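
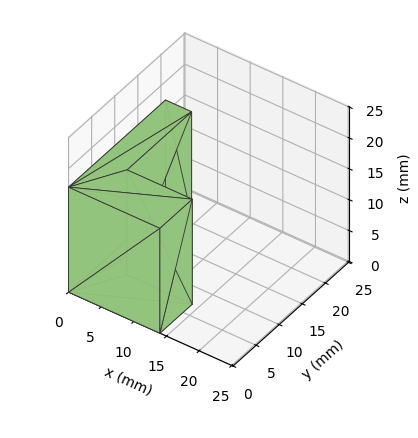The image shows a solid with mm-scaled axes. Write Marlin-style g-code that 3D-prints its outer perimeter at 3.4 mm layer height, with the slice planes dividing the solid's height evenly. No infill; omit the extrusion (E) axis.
Reading the render: the shape is an L-shaped prism: outer 14 × 21 mm, arm thicknesses ≈ 7 mm (horizontal) and 4 mm (vertical), extruded 17 mm in z (dimensions read to the nearest mm from the axis ticks). For the g-code, the solid's height is divided into equal slices at the stated Δz and each level perimeter traced with G1 moves after a G0 lift.

; perimeter-only toolpath
G21 ; units = mm
G90 ; absolute positioning
G28 ; home
; layer 1
G0 Z3.4
G0 X0.0 Y0.0
G1 X14.0 Y0.0
G1 X14.0 Y7.0
G1 X4.0 Y7.0
G1 X4.0 Y21.0
G1 X0.0 Y21.0
G1 X0.0 Y0.0
; layer 2
G0 Z6.8
G0 X0.0 Y0.0
G1 X14.0 Y0.0
G1 X14.0 Y7.0
G1 X4.0 Y7.0
G1 X4.0 Y21.0
G1 X0.0 Y21.0
G1 X0.0 Y0.0
; layer 3
G0 Z10.2
G0 X0.0 Y0.0
G1 X14.0 Y0.0
G1 X14.0 Y7.0
G1 X4.0 Y7.0
G1 X4.0 Y21.0
G1 X0.0 Y21.0
G1 X0.0 Y0.0
; layer 4
G0 Z13.6
G0 X0.0 Y0.0
G1 X14.0 Y0.0
G1 X14.0 Y7.0
G1 X4.0 Y7.0
G1 X4.0 Y21.0
G1 X0.0 Y21.0
G1 X0.0 Y0.0
; layer 5
G0 Z17.0
G0 X0.0 Y0.0
G1 X14.0 Y0.0
G1 X14.0 Y7.0
G1 X4.0 Y7.0
G1 X4.0 Y21.0
G1 X0.0 Y21.0
G1 X0.0 Y0.0
M2 ; end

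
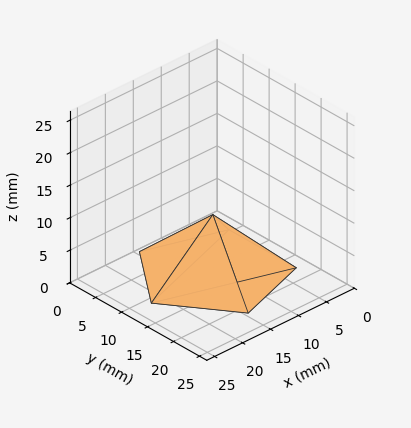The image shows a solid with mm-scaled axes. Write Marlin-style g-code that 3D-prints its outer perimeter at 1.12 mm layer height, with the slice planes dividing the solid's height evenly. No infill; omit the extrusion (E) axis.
Reading the render: the shape is a regular 5-sided pyramid, base circumscribed radius ≈ 11 mm, apex at z ≈ 9 mm (dimensions read to the nearest mm from the axis ticks). For the g-code, the solid's height is divided into equal slices at the stated Δz and each level perimeter traced with G1 moves after a G0 lift.

; perimeter-only toolpath
G21 ; units = mm
G90 ; absolute positioning
G28 ; home
; layer 1
G0 Z1.12
G0 X20.62 Y11.00
G1 X13.97 Y20.15
G1 X3.21 Y16.66
G1 X3.21 Y5.34
G1 X13.97 Y1.85
G1 X20.62 Y11.00
; layer 2
G0 Z2.25
G0 X19.25 Y11.00
G1 X13.55 Y18.84
G1 X4.33 Y15.85
G1 X4.33 Y6.15
G1 X13.55 Y3.16
G1 X19.25 Y11.00
; layer 3
G0 Z3.38
G0 X17.88 Y11.00
G1 X13.12 Y17.54
G1 X5.44 Y15.04
G1 X5.44 Y6.96
G1 X13.12 Y4.46
G1 X17.88 Y11.00
; layer 4
G0 Z4.50
G0 X16.50 Y11.00
G1 X12.70 Y16.23
G1 X6.55 Y14.23
G1 X6.55 Y7.77
G1 X12.70 Y5.77
G1 X16.50 Y11.00
; layer 5
G0 Z5.62
G0 X15.12 Y11.00
G1 X12.28 Y14.92
G1 X7.66 Y13.43
G1 X7.66 Y8.57
G1 X12.28 Y7.08
G1 X15.12 Y11.00
; layer 6
G0 Z6.75
G0 X13.75 Y11.00
G1 X11.85 Y13.62
G1 X8.78 Y12.62
G1 X8.78 Y9.38
G1 X11.85 Y8.38
G1 X13.75 Y11.00
; layer 7
G0 Z7.88
G0 X12.38 Y11.00
G1 X11.43 Y12.31
G1 X9.89 Y11.81
G1 X9.89 Y10.19
G1 X11.43 Y9.69
G1 X12.38 Y11.00
M2 ; end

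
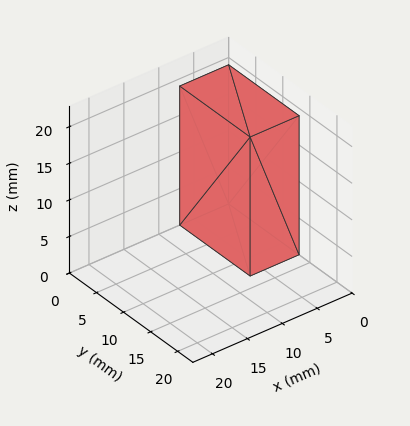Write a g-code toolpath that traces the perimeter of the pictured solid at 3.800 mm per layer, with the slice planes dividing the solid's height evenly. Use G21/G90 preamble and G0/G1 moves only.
Reading the render: the shape is a rectangular box, roughly 7 × 13 mm footprint and 19 mm tall (dimensions read to the nearest mm from the axis ticks). For the g-code, the solid's height is divided into equal slices at the stated Δz and each level perimeter traced with G1 moves after a G0 lift.

; perimeter-only toolpath
G21 ; units = mm
G90 ; absolute positioning
G28 ; home
; layer 1
G0 Z3.800
G0 X0.000 Y0.000
G1 X7.000 Y0.000
G1 X7.000 Y13.000
G1 X0.000 Y13.000
G1 X0.000 Y0.000
; layer 2
G0 Z7.600
G0 X0.000 Y0.000
G1 X7.000 Y0.000
G1 X7.000 Y13.000
G1 X0.000 Y13.000
G1 X0.000 Y0.000
; layer 3
G0 Z11.400
G0 X0.000 Y0.000
G1 X7.000 Y0.000
G1 X7.000 Y13.000
G1 X0.000 Y13.000
G1 X0.000 Y0.000
; layer 4
G0 Z15.200
G0 X0.000 Y0.000
G1 X7.000 Y0.000
G1 X7.000 Y13.000
G1 X0.000 Y13.000
G1 X0.000 Y0.000
; layer 5
G0 Z19.000
G0 X0.000 Y0.000
G1 X7.000 Y0.000
G1 X7.000 Y13.000
G1 X0.000 Y13.000
G1 X0.000 Y0.000
M2 ; end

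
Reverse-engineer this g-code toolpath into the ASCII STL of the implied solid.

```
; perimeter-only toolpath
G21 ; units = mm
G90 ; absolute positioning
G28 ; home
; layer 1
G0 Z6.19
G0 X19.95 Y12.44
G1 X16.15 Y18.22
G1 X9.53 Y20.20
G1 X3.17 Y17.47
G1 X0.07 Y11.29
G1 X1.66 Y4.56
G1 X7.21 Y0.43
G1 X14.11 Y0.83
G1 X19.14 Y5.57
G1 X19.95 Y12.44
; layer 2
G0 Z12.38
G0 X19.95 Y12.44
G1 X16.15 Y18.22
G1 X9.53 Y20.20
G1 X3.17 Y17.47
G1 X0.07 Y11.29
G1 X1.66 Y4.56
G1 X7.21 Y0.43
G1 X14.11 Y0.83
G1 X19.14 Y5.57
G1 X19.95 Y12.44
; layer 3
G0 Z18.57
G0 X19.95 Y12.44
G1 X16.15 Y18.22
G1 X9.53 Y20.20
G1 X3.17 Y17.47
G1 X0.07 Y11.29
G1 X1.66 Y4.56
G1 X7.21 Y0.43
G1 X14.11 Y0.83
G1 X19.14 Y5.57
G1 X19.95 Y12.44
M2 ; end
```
solid part
  facet normal 0.0000 0.0000 -1.0000
    outer loop
      vertex 9.53 20.20 0.00
      vertex 16.15 18.22 0.00
      vertex 19.95 12.44 0.00
    endloop
  endfacet
  facet normal 0.0000 0.0000 -1.0000
    outer loop
      vertex 3.17 17.47 0.00
      vertex 9.53 20.20 0.00
      vertex 19.95 12.44 0.00
    endloop
  endfacet
  facet normal 0.0000 0.0000 -1.0000
    outer loop
      vertex 0.07 11.29 0.00
      vertex 3.17 17.47 0.00
      vertex 19.95 12.44 0.00
    endloop
  endfacet
  facet normal 0.0000 0.0000 -1.0000
    outer loop
      vertex 1.66 4.56 0.00
      vertex 0.07 11.29 0.00
      vertex 19.95 12.44 0.00
    endloop
  endfacet
  facet normal 0.0000 0.0000 -1.0000
    outer loop
      vertex 7.21 0.43 0.00
      vertex 1.66 4.56 0.00
      vertex 19.95 12.44 0.00
    endloop
  endfacet
  facet normal 0.0000 0.0000 -1.0000
    outer loop
      vertex 14.11 0.83 0.00
      vertex 7.21 0.43 0.00
      vertex 19.95 12.44 0.00
    endloop
  endfacet
  facet normal 0.0000 0.0000 -1.0000
    outer loop
      vertex 19.14 5.57 0.00
      vertex 14.11 0.83 0.00
      vertex 19.95 12.44 0.00
    endloop
  endfacet
  facet normal 0.0000 0.0000 1.0000
    outer loop
      vertex 19.95 12.44 18.57
      vertex 16.15 18.22 18.57
      vertex 9.53 20.20 18.57
    endloop
  endfacet
  facet normal 0.0000 0.0000 1.0000
    outer loop
      vertex 19.95 12.44 18.57
      vertex 9.53 20.20 18.57
      vertex 3.17 17.47 18.57
    endloop
  endfacet
  facet normal 0.0000 0.0000 1.0000
    outer loop
      vertex 19.95 12.44 18.57
      vertex 3.17 17.47 18.57
      vertex 0.07 11.29 18.57
    endloop
  endfacet
  facet normal 0.0000 0.0000 1.0000
    outer loop
      vertex 19.95 12.44 18.57
      vertex 0.07 11.29 18.57
      vertex 1.66 4.56 18.57
    endloop
  endfacet
  facet normal 0.0000 0.0000 1.0000
    outer loop
      vertex 19.95 12.44 18.57
      vertex 1.66 4.56 18.57
      vertex 7.21 0.43 18.57
    endloop
  endfacet
  facet normal 0.0000 0.0000 1.0000
    outer loop
      vertex 19.95 12.44 18.57
      vertex 7.21 0.43 18.57
      vertex 14.11 0.83 18.57
    endloop
  endfacet
  facet normal 0.0000 0.0000 1.0000
    outer loop
      vertex 19.95 12.44 18.57
      vertex 14.11 0.83 18.57
      vertex 19.14 5.57 18.57
    endloop
  endfacet
  facet normal 0.8356 0.5494 0.0000
    outer loop
      vertex 19.95 12.44 0.00
      vertex 16.15 18.22 0.00
      vertex 16.15 18.22 18.57
    endloop
  endfacet
  facet normal 0.8356 0.5494 0.0000
    outer loop
      vertex 19.95 12.44 0.00
      vertex 16.15 18.22 18.57
      vertex 19.95 12.44 18.57
    endloop
  endfacet
  facet normal 0.2866 0.9581 0.0000
    outer loop
      vertex 16.15 18.22 0.00
      vertex 9.53 20.20 0.00
      vertex 9.53 20.20 18.57
    endloop
  endfacet
  facet normal 0.2866 0.9581 0.0000
    outer loop
      vertex 16.15 18.22 0.00
      vertex 9.53 20.20 18.57
      vertex 16.15 18.22 18.57
    endloop
  endfacet
  facet normal -0.3944 0.9189 0.0000
    outer loop
      vertex 9.53 20.20 0.00
      vertex 3.17 17.47 0.00
      vertex 3.17 17.47 18.57
    endloop
  endfacet
  facet normal -0.3944 0.9189 0.0000
    outer loop
      vertex 9.53 20.20 0.00
      vertex 3.17 17.47 18.57
      vertex 9.53 20.20 18.57
    endloop
  endfacet
  facet normal -0.8938 0.4484 0.0000
    outer loop
      vertex 3.17 17.47 0.00
      vertex 0.07 11.29 0.00
      vertex 0.07 11.29 18.57
    endloop
  endfacet
  facet normal -0.8938 0.4484 0.0000
    outer loop
      vertex 3.17 17.47 0.00
      vertex 0.07 11.29 18.57
      vertex 3.17 17.47 18.57
    endloop
  endfacet
  facet normal -0.9732 -0.2299 0.0000
    outer loop
      vertex 0.07 11.29 0.00
      vertex 1.66 4.56 0.00
      vertex 1.66 4.56 18.57
    endloop
  endfacet
  facet normal -0.9732 -0.2299 0.0000
    outer loop
      vertex 0.07 11.29 0.00
      vertex 1.66 4.56 18.57
      vertex 0.07 11.29 18.57
    endloop
  endfacet
  facet normal -0.5970 -0.8022 0.0000
    outer loop
      vertex 1.66 4.56 0.00
      vertex 7.21 0.43 0.00
      vertex 7.21 0.43 18.57
    endloop
  endfacet
  facet normal -0.5970 -0.8022 0.0000
    outer loop
      vertex 1.66 4.56 0.00
      vertex 7.21 0.43 18.57
      vertex 1.66 4.56 18.57
    endloop
  endfacet
  facet normal 0.0579 -0.9983 0.0000
    outer loop
      vertex 7.21 0.43 0.00
      vertex 14.11 0.83 0.00
      vertex 14.11 0.83 18.57
    endloop
  endfacet
  facet normal 0.0579 -0.9983 0.0000
    outer loop
      vertex 7.21 0.43 0.00
      vertex 14.11 0.83 18.57
      vertex 7.21 0.43 18.57
    endloop
  endfacet
  facet normal 0.6858 -0.7278 0.0000
    outer loop
      vertex 14.11 0.83 0.00
      vertex 19.14 5.57 0.00
      vertex 19.14 5.57 18.57
    endloop
  endfacet
  facet normal 0.6858 -0.7278 0.0000
    outer loop
      vertex 14.11 0.83 0.00
      vertex 19.14 5.57 18.57
      vertex 14.11 0.83 18.57
    endloop
  endfacet
  facet normal 0.9931 -0.1171 0.0000
    outer loop
      vertex 19.14 5.57 0.00
      vertex 19.95 12.44 0.00
      vertex 19.95 12.44 18.57
    endloop
  endfacet
  facet normal 0.9931 -0.1171 0.0000
    outer loop
      vertex 19.14 5.57 0.00
      vertex 19.95 12.44 18.57
      vertex 19.14 5.57 18.57
    endloop
  endfacet
endsolid part

The G0 Z moves step by Δz≈6.19 mm. Every layer's G1 loop is the same polygon, so the solid is a straight extrusion of it from z=0 to z≈18.6. Closing with flat bottom and top caps and triangulating gives 32 facets — a regular 9-sided prism (a cylinder approximated with 9 flat sides), circumscribed radius ≈ 10.1 mm, height ≈ 18.6 mm.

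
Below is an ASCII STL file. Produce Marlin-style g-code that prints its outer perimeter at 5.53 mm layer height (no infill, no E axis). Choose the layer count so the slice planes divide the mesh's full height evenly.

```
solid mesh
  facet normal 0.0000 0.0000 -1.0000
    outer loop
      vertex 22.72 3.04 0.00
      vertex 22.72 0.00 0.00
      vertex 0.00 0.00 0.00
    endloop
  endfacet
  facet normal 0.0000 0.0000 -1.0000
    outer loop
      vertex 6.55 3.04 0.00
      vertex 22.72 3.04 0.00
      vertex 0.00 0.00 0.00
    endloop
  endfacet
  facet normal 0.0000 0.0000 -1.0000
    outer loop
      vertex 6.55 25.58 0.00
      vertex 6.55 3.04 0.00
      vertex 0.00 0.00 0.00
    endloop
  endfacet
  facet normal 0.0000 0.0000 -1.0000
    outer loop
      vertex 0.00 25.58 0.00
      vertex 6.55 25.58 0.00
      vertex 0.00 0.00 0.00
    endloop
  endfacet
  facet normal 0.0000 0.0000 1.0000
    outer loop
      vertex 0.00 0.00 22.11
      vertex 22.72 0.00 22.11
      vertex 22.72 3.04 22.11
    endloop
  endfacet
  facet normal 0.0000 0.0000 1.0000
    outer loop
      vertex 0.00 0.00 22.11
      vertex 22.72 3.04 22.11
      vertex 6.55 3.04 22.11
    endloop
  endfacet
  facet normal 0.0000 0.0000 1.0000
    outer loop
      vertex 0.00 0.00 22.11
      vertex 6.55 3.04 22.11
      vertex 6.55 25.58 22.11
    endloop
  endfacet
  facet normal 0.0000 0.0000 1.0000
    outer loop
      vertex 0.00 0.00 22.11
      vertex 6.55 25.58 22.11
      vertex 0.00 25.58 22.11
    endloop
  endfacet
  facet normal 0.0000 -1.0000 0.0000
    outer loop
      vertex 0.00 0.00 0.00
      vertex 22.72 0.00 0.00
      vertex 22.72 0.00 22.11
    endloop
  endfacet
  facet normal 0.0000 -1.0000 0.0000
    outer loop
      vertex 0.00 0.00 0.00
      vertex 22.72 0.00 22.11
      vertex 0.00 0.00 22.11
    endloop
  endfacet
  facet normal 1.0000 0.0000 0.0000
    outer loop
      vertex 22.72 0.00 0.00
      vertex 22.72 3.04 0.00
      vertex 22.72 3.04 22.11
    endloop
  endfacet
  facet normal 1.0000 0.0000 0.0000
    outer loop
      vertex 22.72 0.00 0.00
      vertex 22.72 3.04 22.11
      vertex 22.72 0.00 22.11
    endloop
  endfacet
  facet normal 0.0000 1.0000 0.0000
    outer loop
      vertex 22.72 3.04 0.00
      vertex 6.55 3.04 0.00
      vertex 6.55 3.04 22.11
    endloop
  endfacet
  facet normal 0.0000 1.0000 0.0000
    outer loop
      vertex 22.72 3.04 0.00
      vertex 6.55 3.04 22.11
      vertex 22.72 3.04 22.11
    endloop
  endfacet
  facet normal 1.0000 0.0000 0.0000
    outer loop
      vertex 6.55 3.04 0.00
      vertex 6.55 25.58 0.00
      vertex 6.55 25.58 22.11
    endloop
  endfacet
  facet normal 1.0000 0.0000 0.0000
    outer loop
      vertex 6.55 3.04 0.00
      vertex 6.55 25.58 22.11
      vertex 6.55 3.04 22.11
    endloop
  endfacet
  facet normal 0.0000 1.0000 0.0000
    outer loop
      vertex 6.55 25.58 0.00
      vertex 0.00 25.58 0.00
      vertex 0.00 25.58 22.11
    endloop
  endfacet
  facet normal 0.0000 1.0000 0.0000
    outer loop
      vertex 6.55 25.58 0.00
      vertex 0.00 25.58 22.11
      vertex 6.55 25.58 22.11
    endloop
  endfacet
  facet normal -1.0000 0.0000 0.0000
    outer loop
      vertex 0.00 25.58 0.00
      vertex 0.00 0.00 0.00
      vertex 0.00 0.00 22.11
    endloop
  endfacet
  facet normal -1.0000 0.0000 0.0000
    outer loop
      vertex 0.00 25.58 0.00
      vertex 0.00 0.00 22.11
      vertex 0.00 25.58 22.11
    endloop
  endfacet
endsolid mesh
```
; perimeter-only toolpath
G21 ; units = mm
G90 ; absolute positioning
G28 ; home
; layer 1
G0 Z5.53
G0 X0.00 Y0.00
G1 X22.72 Y0.00
G1 X22.72 Y3.04
G1 X6.55 Y3.04
G1 X6.55 Y25.58
G1 X0.00 Y25.58
G1 X0.00 Y0.00
; layer 2
G0 Z11.05
G0 X0.00 Y0.00
G1 X22.72 Y0.00
G1 X22.72 Y3.04
G1 X6.55 Y3.04
G1 X6.55 Y25.58
G1 X0.00 Y25.58
G1 X0.00 Y0.00
; layer 3
G0 Z16.58
G0 X0.00 Y0.00
G1 X22.72 Y0.00
G1 X22.72 Y3.04
G1 X6.55 Y3.04
G1 X6.55 Y25.58
G1 X0.00 Y25.58
G1 X0.00 Y0.00
; layer 4
G0 Z22.11
G0 X0.00 Y0.00
G1 X22.72 Y0.00
G1 X22.72 Y3.04
G1 X6.55 Y3.04
G1 X6.55 Y25.58
G1 X0.00 Y25.58
G1 X0.00 Y0.00
M2 ; end

The solid is an L-shaped prism: outer 22.7 × 25.6 mm, arm thicknesses ≈ 3.04 mm (horizontal) and 6.55 mm (vertical), extruded 22.1 mm in z. Slicing at Δz = 5.53 mm — 4 equal slices spanning the solid's height, so layer i sits at z = i·h/4 — gives 4 non-empty perimeters. Each is a 6-segment closed polygon; G0 lifts to the layer z and rapids to the start vertex, then G1 traces the edges.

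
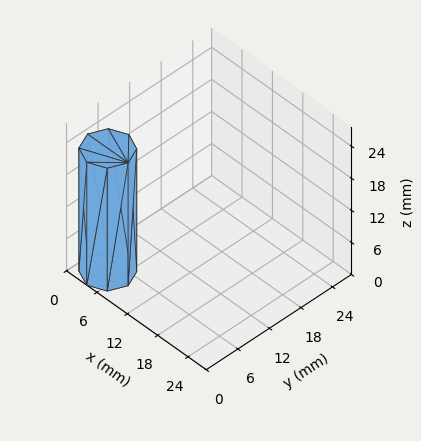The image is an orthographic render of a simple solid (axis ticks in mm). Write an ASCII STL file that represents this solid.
Reading the render: the shape is a regular 8-sided prism (a cylinder approximated with 8 flat sides), circumscribed radius ≈ 4 mm, height ≈ 23 mm (dimensions read to the nearest mm from the axis ticks). For the STL, each face is triangulated and given an outward normal.

solid part
  facet normal 0.0000 0.0000 -1.0000
    outer loop
      vertex 4.0 8.0 0.0
      vertex 6.8 6.8 0.0
      vertex 8.0 4.0 0.0
    endloop
  endfacet
  facet normal 0.0000 0.0000 -1.0000
    outer loop
      vertex 1.2 6.8 0.0
      vertex 4.0 8.0 0.0
      vertex 8.0 4.0 0.0
    endloop
  endfacet
  facet normal 0.0000 0.0000 -1.0000
    outer loop
      vertex 0.0 4.0 0.0
      vertex 1.2 6.8 0.0
      vertex 8.0 4.0 0.0
    endloop
  endfacet
  facet normal 0.0000 0.0000 -1.0000
    outer loop
      vertex 1.2 1.2 0.0
      vertex 0.0 4.0 0.0
      vertex 8.0 4.0 0.0
    endloop
  endfacet
  facet normal 0.0000 0.0000 -1.0000
    outer loop
      vertex 4.0 0.0 0.0
      vertex 1.2 1.2 0.0
      vertex 8.0 4.0 0.0
    endloop
  endfacet
  facet normal 0.0000 0.0000 -1.0000
    outer loop
      vertex 6.8 1.2 0.0
      vertex 4.0 0.0 0.0
      vertex 8.0 4.0 0.0
    endloop
  endfacet
  facet normal 0.0000 0.0000 1.0000
    outer loop
      vertex 8.0 4.0 23.0
      vertex 6.8 6.8 23.0
      vertex 4.0 8.0 23.0
    endloop
  endfacet
  facet normal 0.0000 0.0000 1.0000
    outer loop
      vertex 8.0 4.0 23.0
      vertex 4.0 8.0 23.0
      vertex 1.2 6.8 23.0
    endloop
  endfacet
  facet normal 0.0000 0.0000 1.0000
    outer loop
      vertex 8.0 4.0 23.0
      vertex 1.2 6.8 23.0
      vertex 0.0 4.0 23.0
    endloop
  endfacet
  facet normal 0.0000 0.0000 1.0000
    outer loop
      vertex 8.0 4.0 23.0
      vertex 0.0 4.0 23.0
      vertex 1.2 1.2 23.0
    endloop
  endfacet
  facet normal 0.0000 0.0000 1.0000
    outer loop
      vertex 8.0 4.0 23.0
      vertex 1.2 1.2 23.0
      vertex 4.0 0.0 23.0
    endloop
  endfacet
  facet normal 0.0000 0.0000 1.0000
    outer loop
      vertex 8.0 4.0 23.0
      vertex 4.0 0.0 23.0
      vertex 6.8 1.2 23.0
    endloop
  endfacet
  facet normal 0.9191 0.3939 0.0000
    outer loop
      vertex 8.0 4.0 0.0
      vertex 6.8 6.8 0.0
      vertex 6.8 6.8 23.0
    endloop
  endfacet
  facet normal 0.9191 0.3939 0.0000
    outer loop
      vertex 8.0 4.0 0.0
      vertex 6.8 6.8 23.0
      vertex 8.0 4.0 23.0
    endloop
  endfacet
  facet normal 0.3939 0.9191 0.0000
    outer loop
      vertex 6.8 6.8 0.0
      vertex 4.0 8.0 0.0
      vertex 4.0 8.0 23.0
    endloop
  endfacet
  facet normal 0.3939 0.9191 0.0000
    outer loop
      vertex 6.8 6.8 0.0
      vertex 4.0 8.0 23.0
      vertex 6.8 6.8 23.0
    endloop
  endfacet
  facet normal -0.3939 0.9191 0.0000
    outer loop
      vertex 4.0 8.0 0.0
      vertex 1.2 6.8 0.0
      vertex 1.2 6.8 23.0
    endloop
  endfacet
  facet normal -0.3939 0.9191 0.0000
    outer loop
      vertex 4.0 8.0 0.0
      vertex 1.2 6.8 23.0
      vertex 4.0 8.0 23.0
    endloop
  endfacet
  facet normal -0.9191 0.3939 0.0000
    outer loop
      vertex 1.2 6.8 0.0
      vertex 0.0 4.0 0.0
      vertex 0.0 4.0 23.0
    endloop
  endfacet
  facet normal -0.9191 0.3939 0.0000
    outer loop
      vertex 1.2 6.8 0.0
      vertex 0.0 4.0 23.0
      vertex 1.2 6.8 23.0
    endloop
  endfacet
  facet normal -0.9191 -0.3939 0.0000
    outer loop
      vertex 0.0 4.0 0.0
      vertex 1.2 1.2 0.0
      vertex 1.2 1.2 23.0
    endloop
  endfacet
  facet normal -0.9191 -0.3939 0.0000
    outer loop
      vertex 0.0 4.0 0.0
      vertex 1.2 1.2 23.0
      vertex 0.0 4.0 23.0
    endloop
  endfacet
  facet normal -0.3939 -0.9191 0.0000
    outer loop
      vertex 1.2 1.2 0.0
      vertex 4.0 0.0 0.0
      vertex 4.0 0.0 23.0
    endloop
  endfacet
  facet normal -0.3939 -0.9191 0.0000
    outer loop
      vertex 1.2 1.2 0.0
      vertex 4.0 0.0 23.0
      vertex 1.2 1.2 23.0
    endloop
  endfacet
  facet normal 0.3939 -0.9191 0.0000
    outer loop
      vertex 4.0 0.0 0.0
      vertex 6.8 1.2 0.0
      vertex 6.8 1.2 23.0
    endloop
  endfacet
  facet normal 0.3939 -0.9191 0.0000
    outer loop
      vertex 4.0 0.0 0.0
      vertex 6.8 1.2 23.0
      vertex 4.0 0.0 23.0
    endloop
  endfacet
  facet normal 0.9191 -0.3939 0.0000
    outer loop
      vertex 6.8 1.2 0.0
      vertex 8.0 4.0 0.0
      vertex 8.0 4.0 23.0
    endloop
  endfacet
  facet normal 0.9191 -0.3939 0.0000
    outer loop
      vertex 6.8 1.2 0.0
      vertex 8.0 4.0 23.0
      vertex 6.8 1.2 23.0
    endloop
  endfacet
endsolid part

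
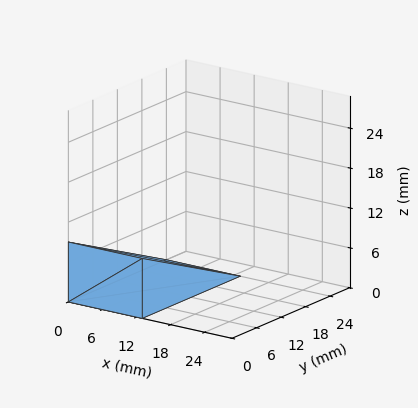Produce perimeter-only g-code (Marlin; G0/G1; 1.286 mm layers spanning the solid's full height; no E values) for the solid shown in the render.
Reading the render: the shape is a wedge (ramp): 13 × 24 mm base, rising to 9 mm along the y=0 edge and sloping linearly to z=0 at y=24 (dimensions read to the nearest mm from the axis ticks). For the g-code, the solid's height is divided into equal slices at the stated Δz and each level perimeter traced with G1 moves after a G0 lift.

; perimeter-only toolpath
G21 ; units = mm
G90 ; absolute positioning
G28 ; home
; layer 1
G0 Z1.286
G0 X0.000 Y0.000
G1 X13.000 Y0.000
G1 X13.000 Y20.571
G1 X0.000 Y20.571
G1 X0.000 Y0.000
; layer 2
G0 Z2.571
G0 X0.000 Y0.000
G1 X13.000 Y0.000
G1 X13.000 Y17.143
G1 X0.000 Y17.143
G1 X0.000 Y0.000
; layer 3
G0 Z3.857
G0 X0.000 Y0.000
G1 X13.000 Y0.000
G1 X13.000 Y13.714
G1 X0.000 Y13.714
G1 X0.000 Y0.000
; layer 4
G0 Z5.143
G0 X0.000 Y0.000
G1 X13.000 Y0.000
G1 X13.000 Y10.286
G1 X0.000 Y10.286
G1 X0.000 Y0.000
; layer 5
G0 Z6.429
G0 X0.000 Y0.000
G1 X13.000 Y0.000
G1 X13.000 Y6.857
G1 X0.000 Y6.857
G1 X0.000 Y0.000
; layer 6
G0 Z7.714
G0 X0.000 Y0.000
G1 X13.000 Y0.000
G1 X13.000 Y3.429
G1 X0.000 Y3.429
G1 X0.000 Y0.000
M2 ; end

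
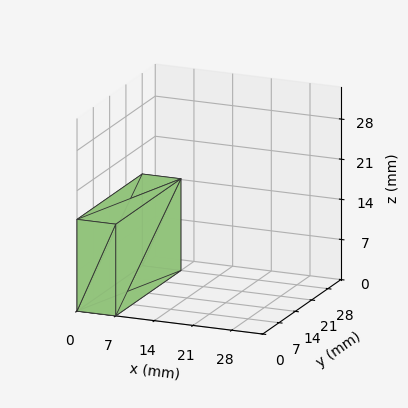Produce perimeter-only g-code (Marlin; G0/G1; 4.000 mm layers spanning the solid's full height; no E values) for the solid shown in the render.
Reading the render: the shape is a rectangular box, roughly 7 × 28 mm footprint and 16 mm tall (dimensions read to the nearest mm from the axis ticks). For the g-code, the solid's height is divided into equal slices at the stated Δz and each level perimeter traced with G1 moves after a G0 lift.

; perimeter-only toolpath
G21 ; units = mm
G90 ; absolute positioning
G28 ; home
; layer 1
G0 Z4.000
G0 X0.000 Y0.000
G1 X7.000 Y0.000
G1 X7.000 Y28.000
G1 X0.000 Y28.000
G1 X0.000 Y0.000
; layer 2
G0 Z8.000
G0 X0.000 Y0.000
G1 X7.000 Y0.000
G1 X7.000 Y28.000
G1 X0.000 Y28.000
G1 X0.000 Y0.000
; layer 3
G0 Z12.000
G0 X0.000 Y0.000
G1 X7.000 Y0.000
G1 X7.000 Y28.000
G1 X0.000 Y28.000
G1 X0.000 Y0.000
; layer 4
G0 Z16.000
G0 X0.000 Y0.000
G1 X7.000 Y0.000
G1 X7.000 Y28.000
G1 X0.000 Y28.000
G1 X0.000 Y0.000
M2 ; end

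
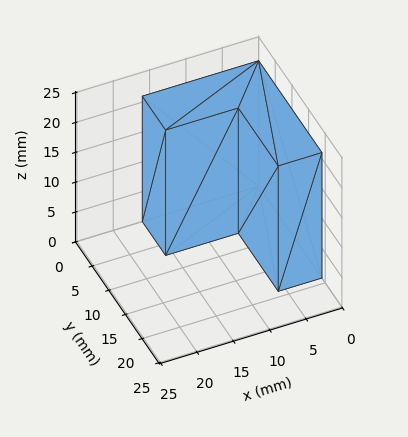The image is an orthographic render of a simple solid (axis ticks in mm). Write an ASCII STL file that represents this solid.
Reading the render: the shape is an L-shaped prism: outer 16 × 19 mm, arm thicknesses ≈ 7 mm (horizontal) and 6 mm (vertical), extruded 21 mm in z (dimensions read to the nearest mm from the axis ticks). For the STL, each face is triangulated and given an outward normal.

solid part
  facet normal 0.0000 0.0000 -1.0000
    outer loop
      vertex 16.0 7.0 0.0
      vertex 16.0 0.0 0.0
      vertex 0.0 0.0 0.0
    endloop
  endfacet
  facet normal 0.0000 0.0000 -1.0000
    outer loop
      vertex 6.0 7.0 0.0
      vertex 16.0 7.0 0.0
      vertex 0.0 0.0 0.0
    endloop
  endfacet
  facet normal 0.0000 0.0000 -1.0000
    outer loop
      vertex 6.0 19.0 0.0
      vertex 6.0 7.0 0.0
      vertex 0.0 0.0 0.0
    endloop
  endfacet
  facet normal 0.0000 0.0000 -1.0000
    outer loop
      vertex 0.0 19.0 0.0
      vertex 6.0 19.0 0.0
      vertex 0.0 0.0 0.0
    endloop
  endfacet
  facet normal 0.0000 0.0000 1.0000
    outer loop
      vertex 0.0 0.0 21.0
      vertex 16.0 0.0 21.0
      vertex 16.0 7.0 21.0
    endloop
  endfacet
  facet normal 0.0000 0.0000 1.0000
    outer loop
      vertex 0.0 0.0 21.0
      vertex 16.0 7.0 21.0
      vertex 6.0 7.0 21.0
    endloop
  endfacet
  facet normal 0.0000 0.0000 1.0000
    outer loop
      vertex 0.0 0.0 21.0
      vertex 6.0 7.0 21.0
      vertex 6.0 19.0 21.0
    endloop
  endfacet
  facet normal 0.0000 0.0000 1.0000
    outer loop
      vertex 0.0 0.0 21.0
      vertex 6.0 19.0 21.0
      vertex 0.0 19.0 21.0
    endloop
  endfacet
  facet normal 0.0000 -1.0000 0.0000
    outer loop
      vertex 0.0 0.0 0.0
      vertex 16.0 0.0 0.0
      vertex 16.0 0.0 21.0
    endloop
  endfacet
  facet normal 0.0000 -1.0000 0.0000
    outer loop
      vertex 0.0 0.0 0.0
      vertex 16.0 0.0 21.0
      vertex 0.0 0.0 21.0
    endloop
  endfacet
  facet normal 1.0000 0.0000 0.0000
    outer loop
      vertex 16.0 0.0 0.0
      vertex 16.0 7.0 0.0
      vertex 16.0 7.0 21.0
    endloop
  endfacet
  facet normal 1.0000 0.0000 0.0000
    outer loop
      vertex 16.0 0.0 0.0
      vertex 16.0 7.0 21.0
      vertex 16.0 0.0 21.0
    endloop
  endfacet
  facet normal 0.0000 1.0000 0.0000
    outer loop
      vertex 16.0 7.0 0.0
      vertex 6.0 7.0 0.0
      vertex 6.0 7.0 21.0
    endloop
  endfacet
  facet normal 0.0000 1.0000 0.0000
    outer loop
      vertex 16.0 7.0 0.0
      vertex 6.0 7.0 21.0
      vertex 16.0 7.0 21.0
    endloop
  endfacet
  facet normal 1.0000 0.0000 0.0000
    outer loop
      vertex 6.0 7.0 0.0
      vertex 6.0 19.0 0.0
      vertex 6.0 19.0 21.0
    endloop
  endfacet
  facet normal 1.0000 0.0000 0.0000
    outer loop
      vertex 6.0 7.0 0.0
      vertex 6.0 19.0 21.0
      vertex 6.0 7.0 21.0
    endloop
  endfacet
  facet normal 0.0000 1.0000 0.0000
    outer loop
      vertex 6.0 19.0 0.0
      vertex 0.0 19.0 0.0
      vertex 0.0 19.0 21.0
    endloop
  endfacet
  facet normal 0.0000 1.0000 0.0000
    outer loop
      vertex 6.0 19.0 0.0
      vertex 0.0 19.0 21.0
      vertex 6.0 19.0 21.0
    endloop
  endfacet
  facet normal -1.0000 0.0000 0.0000
    outer loop
      vertex 0.0 19.0 0.0
      vertex 0.0 0.0 0.0
      vertex 0.0 0.0 21.0
    endloop
  endfacet
  facet normal -1.0000 0.0000 0.0000
    outer loop
      vertex 0.0 19.0 0.0
      vertex 0.0 0.0 21.0
      vertex 0.0 19.0 21.0
    endloop
  endfacet
endsolid part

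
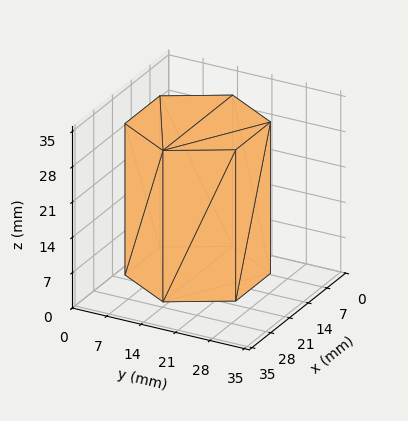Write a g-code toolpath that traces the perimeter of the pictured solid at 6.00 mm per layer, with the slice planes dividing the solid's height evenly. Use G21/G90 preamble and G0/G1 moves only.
Reading the render: the shape is a regular 6-sided prism (a cylinder approximated with 6 flat sides), circumscribed radius ≈ 13 mm, height ≈ 30 mm (dimensions read to the nearest mm from the axis ticks). For the g-code, the solid's height is divided into equal slices at the stated Δz and each level perimeter traced with G1 moves after a G0 lift.

; perimeter-only toolpath
G21 ; units = mm
G90 ; absolute positioning
G28 ; home
; layer 1
G0 Z6.00
G0 X26.00 Y13.00
G1 X19.50 Y24.26
G1 X6.50 Y24.26
G1 X0.00 Y13.00
G1 X6.50 Y1.74
G1 X19.50 Y1.74
G1 X26.00 Y13.00
; layer 2
G0 Z12.00
G0 X26.00 Y13.00
G1 X19.50 Y24.26
G1 X6.50 Y24.26
G1 X0.00 Y13.00
G1 X6.50 Y1.74
G1 X19.50 Y1.74
G1 X26.00 Y13.00
; layer 3
G0 Z18.00
G0 X26.00 Y13.00
G1 X19.50 Y24.26
G1 X6.50 Y24.26
G1 X0.00 Y13.00
G1 X6.50 Y1.74
G1 X19.50 Y1.74
G1 X26.00 Y13.00
; layer 4
G0 Z24.00
G0 X26.00 Y13.00
G1 X19.50 Y24.26
G1 X6.50 Y24.26
G1 X0.00 Y13.00
G1 X6.50 Y1.74
G1 X19.50 Y1.74
G1 X26.00 Y13.00
; layer 5
G0 Z30.00
G0 X26.00 Y13.00
G1 X19.50 Y24.26
G1 X6.50 Y24.26
G1 X0.00 Y13.00
G1 X6.50 Y1.74
G1 X19.50 Y1.74
G1 X26.00 Y13.00
M2 ; end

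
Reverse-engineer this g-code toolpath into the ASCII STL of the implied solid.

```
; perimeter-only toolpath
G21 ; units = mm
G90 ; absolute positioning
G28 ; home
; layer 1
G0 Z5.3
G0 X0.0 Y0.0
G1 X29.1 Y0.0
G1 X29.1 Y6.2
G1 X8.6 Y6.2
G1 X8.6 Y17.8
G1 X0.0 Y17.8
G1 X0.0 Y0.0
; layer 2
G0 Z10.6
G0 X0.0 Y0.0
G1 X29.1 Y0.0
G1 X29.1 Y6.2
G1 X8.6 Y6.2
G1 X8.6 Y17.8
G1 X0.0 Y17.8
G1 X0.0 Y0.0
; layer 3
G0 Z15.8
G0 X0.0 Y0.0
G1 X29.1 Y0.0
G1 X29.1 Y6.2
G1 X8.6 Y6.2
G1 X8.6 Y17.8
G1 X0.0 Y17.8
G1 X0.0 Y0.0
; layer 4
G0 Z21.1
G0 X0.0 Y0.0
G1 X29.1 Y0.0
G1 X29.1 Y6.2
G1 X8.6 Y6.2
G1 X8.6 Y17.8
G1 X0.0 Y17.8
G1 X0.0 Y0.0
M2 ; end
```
solid part
  facet normal 0.0000 0.0000 -1.0000
    outer loop
      vertex 29.1 6.2 0.0
      vertex 29.1 0.0 0.0
      vertex 0.0 0.0 0.0
    endloop
  endfacet
  facet normal 0.0000 0.0000 -1.0000
    outer loop
      vertex 8.6 6.2 0.0
      vertex 29.1 6.2 0.0
      vertex 0.0 0.0 0.0
    endloop
  endfacet
  facet normal 0.0000 0.0000 -1.0000
    outer loop
      vertex 8.6 17.8 0.0
      vertex 8.6 6.2 0.0
      vertex 0.0 0.0 0.0
    endloop
  endfacet
  facet normal 0.0000 0.0000 -1.0000
    outer loop
      vertex 0.0 17.8 0.0
      vertex 8.6 17.8 0.0
      vertex 0.0 0.0 0.0
    endloop
  endfacet
  facet normal 0.0000 0.0000 1.0000
    outer loop
      vertex 0.0 0.0 21.1
      vertex 29.1 0.0 21.1
      vertex 29.1 6.2 21.1
    endloop
  endfacet
  facet normal 0.0000 0.0000 1.0000
    outer loop
      vertex 0.0 0.0 21.1
      vertex 29.1 6.2 21.1
      vertex 8.6 6.2 21.1
    endloop
  endfacet
  facet normal 0.0000 0.0000 1.0000
    outer loop
      vertex 0.0 0.0 21.1
      vertex 8.6 6.2 21.1
      vertex 8.6 17.8 21.1
    endloop
  endfacet
  facet normal 0.0000 0.0000 1.0000
    outer loop
      vertex 0.0 0.0 21.1
      vertex 8.6 17.8 21.1
      vertex 0.0 17.8 21.1
    endloop
  endfacet
  facet normal 0.0000 -1.0000 0.0000
    outer loop
      vertex 0.0 0.0 0.0
      vertex 29.1 0.0 0.0
      vertex 29.1 0.0 21.1
    endloop
  endfacet
  facet normal 0.0000 -1.0000 0.0000
    outer loop
      vertex 0.0 0.0 0.0
      vertex 29.1 0.0 21.1
      vertex 0.0 0.0 21.1
    endloop
  endfacet
  facet normal 1.0000 0.0000 0.0000
    outer loop
      vertex 29.1 0.0 0.0
      vertex 29.1 6.2 0.0
      vertex 29.1 6.2 21.1
    endloop
  endfacet
  facet normal 1.0000 0.0000 0.0000
    outer loop
      vertex 29.1 0.0 0.0
      vertex 29.1 6.2 21.1
      vertex 29.1 0.0 21.1
    endloop
  endfacet
  facet normal 0.0000 1.0000 0.0000
    outer loop
      vertex 29.1 6.2 0.0
      vertex 8.6 6.2 0.0
      vertex 8.6 6.2 21.1
    endloop
  endfacet
  facet normal 0.0000 1.0000 0.0000
    outer loop
      vertex 29.1 6.2 0.0
      vertex 8.6 6.2 21.1
      vertex 29.1 6.2 21.1
    endloop
  endfacet
  facet normal 1.0000 0.0000 0.0000
    outer loop
      vertex 8.6 6.2 0.0
      vertex 8.6 17.8 0.0
      vertex 8.6 17.8 21.1
    endloop
  endfacet
  facet normal 1.0000 0.0000 0.0000
    outer loop
      vertex 8.6 6.2 0.0
      vertex 8.6 17.8 21.1
      vertex 8.6 6.2 21.1
    endloop
  endfacet
  facet normal 0.0000 1.0000 0.0000
    outer loop
      vertex 8.6 17.8 0.0
      vertex 0.0 17.8 0.0
      vertex 0.0 17.8 21.1
    endloop
  endfacet
  facet normal 0.0000 1.0000 0.0000
    outer loop
      vertex 8.6 17.8 0.0
      vertex 0.0 17.8 21.1
      vertex 8.6 17.8 21.1
    endloop
  endfacet
  facet normal -1.0000 0.0000 0.0000
    outer loop
      vertex 0.0 17.8 0.0
      vertex 0.0 0.0 0.0
      vertex 0.0 0.0 21.1
    endloop
  endfacet
  facet normal -1.0000 0.0000 0.0000
    outer loop
      vertex 0.0 17.8 0.0
      vertex 0.0 0.0 21.1
      vertex 0.0 17.8 21.1
    endloop
  endfacet
endsolid part

The G0 Z moves step by Δz≈5.3 mm. Every layer's G1 loop is the same polygon, so the solid is a straight extrusion of it from z=0 to z≈21.1. Closing with flat bottom and top caps and triangulating gives 20 facets — an L-shaped prism: outer 29.1 × 17.8 mm, arm thicknesses ≈ 6.2 mm (horizontal) and 8.6 mm (vertical), extruded 21.1 mm in z.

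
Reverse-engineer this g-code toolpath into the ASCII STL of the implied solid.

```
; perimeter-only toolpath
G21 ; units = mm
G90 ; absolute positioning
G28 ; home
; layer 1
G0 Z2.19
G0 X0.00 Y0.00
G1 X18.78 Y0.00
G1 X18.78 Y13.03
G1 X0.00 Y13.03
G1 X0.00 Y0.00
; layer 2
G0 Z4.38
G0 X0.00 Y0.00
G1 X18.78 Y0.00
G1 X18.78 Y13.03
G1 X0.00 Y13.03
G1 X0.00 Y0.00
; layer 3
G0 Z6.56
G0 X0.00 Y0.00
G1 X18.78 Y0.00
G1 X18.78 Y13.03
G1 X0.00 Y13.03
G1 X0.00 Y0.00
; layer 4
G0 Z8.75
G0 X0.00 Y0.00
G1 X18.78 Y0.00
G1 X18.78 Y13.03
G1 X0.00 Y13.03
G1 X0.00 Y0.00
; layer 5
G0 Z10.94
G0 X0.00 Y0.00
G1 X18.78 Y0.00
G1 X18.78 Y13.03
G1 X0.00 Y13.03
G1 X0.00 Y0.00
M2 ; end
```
solid part
  facet normal 0.0000 0.0000 -1.0000
    outer loop
      vertex 18.78 13.03 0.00
      vertex 18.78 0.00 0.00
      vertex 0.00 0.00 0.00
    endloop
  endfacet
  facet normal 0.0000 0.0000 -1.0000
    outer loop
      vertex 0.00 13.03 0.00
      vertex 18.78 13.03 0.00
      vertex 0.00 0.00 0.00
    endloop
  endfacet
  facet normal 0.0000 0.0000 1.0000
    outer loop
      vertex 0.00 0.00 10.94
      vertex 18.78 0.00 10.94
      vertex 18.78 13.03 10.94
    endloop
  endfacet
  facet normal 0.0000 0.0000 1.0000
    outer loop
      vertex 0.00 0.00 10.94
      vertex 18.78 13.03 10.94
      vertex 0.00 13.03 10.94
    endloop
  endfacet
  facet normal 0.0000 -1.0000 0.0000
    outer loop
      vertex 0.00 0.00 0.00
      vertex 18.78 0.00 0.00
      vertex 18.78 0.00 10.94
    endloop
  endfacet
  facet normal 0.0000 -1.0000 0.0000
    outer loop
      vertex 0.00 0.00 0.00
      vertex 18.78 0.00 10.94
      vertex 0.00 0.00 10.94
    endloop
  endfacet
  facet normal 0.0000 1.0000 0.0000
    outer loop
      vertex 18.78 13.03 10.94
      vertex 18.78 13.03 0.00
      vertex 0.00 13.03 0.00
    endloop
  endfacet
  facet normal 0.0000 1.0000 0.0000
    outer loop
      vertex 0.00 13.03 10.94
      vertex 18.78 13.03 10.94
      vertex 0.00 13.03 0.00
    endloop
  endfacet
  facet normal -1.0000 0.0000 0.0000
    outer loop
      vertex 0.00 13.03 10.94
      vertex 0.00 13.03 0.00
      vertex 0.00 0.00 0.00
    endloop
  endfacet
  facet normal -1.0000 0.0000 0.0000
    outer loop
      vertex 0.00 0.00 10.94
      vertex 0.00 13.03 10.94
      vertex 0.00 0.00 0.00
    endloop
  endfacet
  facet normal 1.0000 0.0000 0.0000
    outer loop
      vertex 18.78 0.00 0.00
      vertex 18.78 13.03 0.00
      vertex 18.78 13.03 10.94
    endloop
  endfacet
  facet normal 1.0000 0.0000 0.0000
    outer loop
      vertex 18.78 0.00 0.00
      vertex 18.78 13.03 10.94
      vertex 18.78 0.00 10.94
    endloop
  endfacet
endsolid part

The G0 Z moves step by Δz≈2.19 mm. Every layer's G1 loop is the same polygon, so the solid is a straight extrusion of it from z=0 to z≈10.9. Closing with flat bottom and top caps and triangulating gives 12 facets — a rectangular box, roughly 18.8 × 13 mm footprint and 10.9 mm tall.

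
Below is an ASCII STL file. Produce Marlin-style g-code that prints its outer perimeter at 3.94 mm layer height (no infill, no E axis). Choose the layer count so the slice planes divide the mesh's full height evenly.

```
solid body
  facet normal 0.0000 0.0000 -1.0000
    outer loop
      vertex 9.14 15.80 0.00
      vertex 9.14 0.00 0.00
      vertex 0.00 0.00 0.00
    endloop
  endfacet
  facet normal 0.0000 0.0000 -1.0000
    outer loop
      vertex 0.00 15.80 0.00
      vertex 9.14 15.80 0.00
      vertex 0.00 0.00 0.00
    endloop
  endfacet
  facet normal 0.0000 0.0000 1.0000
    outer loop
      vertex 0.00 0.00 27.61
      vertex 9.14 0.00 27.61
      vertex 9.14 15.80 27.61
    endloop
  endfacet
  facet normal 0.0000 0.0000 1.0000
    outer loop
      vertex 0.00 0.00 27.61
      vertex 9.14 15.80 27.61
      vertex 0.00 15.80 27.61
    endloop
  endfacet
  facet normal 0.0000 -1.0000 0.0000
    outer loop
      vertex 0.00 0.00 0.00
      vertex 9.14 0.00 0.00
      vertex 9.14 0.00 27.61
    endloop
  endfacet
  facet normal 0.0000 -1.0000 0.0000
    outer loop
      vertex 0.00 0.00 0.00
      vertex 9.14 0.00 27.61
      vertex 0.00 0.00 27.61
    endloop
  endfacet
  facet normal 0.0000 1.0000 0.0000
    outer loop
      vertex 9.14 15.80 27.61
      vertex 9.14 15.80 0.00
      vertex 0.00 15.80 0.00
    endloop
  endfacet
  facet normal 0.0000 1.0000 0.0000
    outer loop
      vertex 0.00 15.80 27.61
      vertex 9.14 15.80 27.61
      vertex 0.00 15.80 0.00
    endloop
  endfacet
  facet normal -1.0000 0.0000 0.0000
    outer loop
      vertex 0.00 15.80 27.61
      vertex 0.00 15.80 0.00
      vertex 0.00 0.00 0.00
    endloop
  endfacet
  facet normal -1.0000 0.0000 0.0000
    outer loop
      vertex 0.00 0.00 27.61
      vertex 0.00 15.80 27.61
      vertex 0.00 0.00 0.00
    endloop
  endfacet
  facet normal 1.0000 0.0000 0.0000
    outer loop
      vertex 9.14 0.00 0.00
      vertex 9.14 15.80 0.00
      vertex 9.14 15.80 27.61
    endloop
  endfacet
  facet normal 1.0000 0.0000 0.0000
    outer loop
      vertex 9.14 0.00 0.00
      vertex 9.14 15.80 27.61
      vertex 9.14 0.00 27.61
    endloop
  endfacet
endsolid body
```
; perimeter-only toolpath
G21 ; units = mm
G90 ; absolute positioning
G28 ; home
; layer 1
G0 Z3.94
G0 X0.00 Y0.00
G1 X9.14 Y0.00
G1 X9.14 Y15.80
G1 X0.00 Y15.80
G1 X0.00 Y0.00
; layer 2
G0 Z7.89
G0 X0.00 Y0.00
G1 X9.14 Y0.00
G1 X9.14 Y15.80
G1 X0.00 Y15.80
G1 X0.00 Y0.00
; layer 3
G0 Z11.83
G0 X0.00 Y0.00
G1 X9.14 Y0.00
G1 X9.14 Y15.80
G1 X0.00 Y15.80
G1 X0.00 Y0.00
; layer 4
G0 Z15.78
G0 X0.00 Y0.00
G1 X9.14 Y0.00
G1 X9.14 Y15.80
G1 X0.00 Y15.80
G1 X0.00 Y0.00
; layer 5
G0 Z19.72
G0 X0.00 Y0.00
G1 X9.14 Y0.00
G1 X9.14 Y15.80
G1 X0.00 Y15.80
G1 X0.00 Y0.00
; layer 6
G0 Z23.67
G0 X0.00 Y0.00
G1 X9.14 Y0.00
G1 X9.14 Y15.80
G1 X0.00 Y15.80
G1 X0.00 Y0.00
; layer 7
G0 Z27.61
G0 X0.00 Y0.00
G1 X9.14 Y0.00
G1 X9.14 Y15.80
G1 X0.00 Y15.80
G1 X0.00 Y0.00
M2 ; end

The solid is a rectangular box, roughly 9.14 × 15.8 mm footprint and 27.6 mm tall. Slicing at Δz = 3.94 mm — 7 equal slices spanning the solid's height, so layer i sits at z = i·h/7 — gives 7 non-empty perimeters. Each is a 4-segment closed polygon; G0 lifts to the layer z and rapids to the start vertex, then G1 traces the edges.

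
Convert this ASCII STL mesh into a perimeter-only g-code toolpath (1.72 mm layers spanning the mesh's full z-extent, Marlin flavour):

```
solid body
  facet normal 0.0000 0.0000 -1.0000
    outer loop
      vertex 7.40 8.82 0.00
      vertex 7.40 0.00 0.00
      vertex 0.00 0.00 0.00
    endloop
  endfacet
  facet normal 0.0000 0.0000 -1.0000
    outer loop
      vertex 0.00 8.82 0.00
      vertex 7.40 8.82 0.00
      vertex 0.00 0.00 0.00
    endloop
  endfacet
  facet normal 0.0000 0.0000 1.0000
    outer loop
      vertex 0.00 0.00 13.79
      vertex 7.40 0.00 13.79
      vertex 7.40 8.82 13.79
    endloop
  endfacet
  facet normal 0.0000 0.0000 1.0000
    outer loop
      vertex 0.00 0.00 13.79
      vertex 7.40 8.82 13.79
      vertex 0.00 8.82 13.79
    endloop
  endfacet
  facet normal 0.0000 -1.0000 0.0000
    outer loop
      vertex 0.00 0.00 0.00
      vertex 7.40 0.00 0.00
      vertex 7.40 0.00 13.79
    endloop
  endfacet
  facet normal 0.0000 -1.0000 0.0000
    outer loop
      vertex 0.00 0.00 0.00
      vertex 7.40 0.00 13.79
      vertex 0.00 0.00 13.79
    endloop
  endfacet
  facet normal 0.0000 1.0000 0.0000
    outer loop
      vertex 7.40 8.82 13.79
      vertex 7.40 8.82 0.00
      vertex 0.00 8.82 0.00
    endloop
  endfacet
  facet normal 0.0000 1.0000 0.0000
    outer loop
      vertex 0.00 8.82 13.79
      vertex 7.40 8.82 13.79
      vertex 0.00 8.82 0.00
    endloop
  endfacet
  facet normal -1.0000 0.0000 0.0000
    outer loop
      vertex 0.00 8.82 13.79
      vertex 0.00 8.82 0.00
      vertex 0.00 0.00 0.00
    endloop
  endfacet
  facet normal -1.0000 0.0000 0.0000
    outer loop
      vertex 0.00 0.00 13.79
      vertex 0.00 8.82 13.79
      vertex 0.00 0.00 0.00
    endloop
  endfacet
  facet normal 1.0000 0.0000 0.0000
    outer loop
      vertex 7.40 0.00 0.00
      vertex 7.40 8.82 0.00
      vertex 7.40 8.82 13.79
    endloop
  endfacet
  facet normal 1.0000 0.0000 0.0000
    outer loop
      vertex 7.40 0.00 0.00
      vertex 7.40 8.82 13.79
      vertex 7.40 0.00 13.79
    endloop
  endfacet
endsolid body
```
; perimeter-only toolpath
G21 ; units = mm
G90 ; absolute positioning
G28 ; home
; layer 1
G0 Z1.72
G0 X0.00 Y0.00
G1 X7.40 Y0.00
G1 X7.40 Y8.82
G1 X0.00 Y8.82
G1 X0.00 Y0.00
; layer 2
G0 Z3.45
G0 X0.00 Y0.00
G1 X7.40 Y0.00
G1 X7.40 Y8.82
G1 X0.00 Y8.82
G1 X0.00 Y0.00
; layer 3
G0 Z5.17
G0 X0.00 Y0.00
G1 X7.40 Y0.00
G1 X7.40 Y8.82
G1 X0.00 Y8.82
G1 X0.00 Y0.00
; layer 4
G0 Z6.89
G0 X0.00 Y0.00
G1 X7.40 Y0.00
G1 X7.40 Y8.82
G1 X0.00 Y8.82
G1 X0.00 Y0.00
; layer 5
G0 Z8.62
G0 X0.00 Y0.00
G1 X7.40 Y0.00
G1 X7.40 Y8.82
G1 X0.00 Y8.82
G1 X0.00 Y0.00
; layer 6
G0 Z10.34
G0 X0.00 Y0.00
G1 X7.40 Y0.00
G1 X7.40 Y8.82
G1 X0.00 Y8.82
G1 X0.00 Y0.00
; layer 7
G0 Z12.07
G0 X0.00 Y0.00
G1 X7.40 Y0.00
G1 X7.40 Y8.82
G1 X0.00 Y8.82
G1 X0.00 Y0.00
; layer 8
G0 Z13.79
G0 X0.00 Y0.00
G1 X7.40 Y0.00
G1 X7.40 Y8.82
G1 X0.00 Y8.82
G1 X0.00 Y0.00
M2 ; end

The solid is a rectangular box, roughly 7.4 × 8.82 mm footprint and 13.8 mm tall. Slicing at Δz = 1.72 mm — 8 equal slices spanning the solid's height, so layer i sits at z = i·h/8 — gives 8 non-empty perimeters. Each is a 4-segment closed polygon; G0 lifts to the layer z and rapids to the start vertex, then G1 traces the edges.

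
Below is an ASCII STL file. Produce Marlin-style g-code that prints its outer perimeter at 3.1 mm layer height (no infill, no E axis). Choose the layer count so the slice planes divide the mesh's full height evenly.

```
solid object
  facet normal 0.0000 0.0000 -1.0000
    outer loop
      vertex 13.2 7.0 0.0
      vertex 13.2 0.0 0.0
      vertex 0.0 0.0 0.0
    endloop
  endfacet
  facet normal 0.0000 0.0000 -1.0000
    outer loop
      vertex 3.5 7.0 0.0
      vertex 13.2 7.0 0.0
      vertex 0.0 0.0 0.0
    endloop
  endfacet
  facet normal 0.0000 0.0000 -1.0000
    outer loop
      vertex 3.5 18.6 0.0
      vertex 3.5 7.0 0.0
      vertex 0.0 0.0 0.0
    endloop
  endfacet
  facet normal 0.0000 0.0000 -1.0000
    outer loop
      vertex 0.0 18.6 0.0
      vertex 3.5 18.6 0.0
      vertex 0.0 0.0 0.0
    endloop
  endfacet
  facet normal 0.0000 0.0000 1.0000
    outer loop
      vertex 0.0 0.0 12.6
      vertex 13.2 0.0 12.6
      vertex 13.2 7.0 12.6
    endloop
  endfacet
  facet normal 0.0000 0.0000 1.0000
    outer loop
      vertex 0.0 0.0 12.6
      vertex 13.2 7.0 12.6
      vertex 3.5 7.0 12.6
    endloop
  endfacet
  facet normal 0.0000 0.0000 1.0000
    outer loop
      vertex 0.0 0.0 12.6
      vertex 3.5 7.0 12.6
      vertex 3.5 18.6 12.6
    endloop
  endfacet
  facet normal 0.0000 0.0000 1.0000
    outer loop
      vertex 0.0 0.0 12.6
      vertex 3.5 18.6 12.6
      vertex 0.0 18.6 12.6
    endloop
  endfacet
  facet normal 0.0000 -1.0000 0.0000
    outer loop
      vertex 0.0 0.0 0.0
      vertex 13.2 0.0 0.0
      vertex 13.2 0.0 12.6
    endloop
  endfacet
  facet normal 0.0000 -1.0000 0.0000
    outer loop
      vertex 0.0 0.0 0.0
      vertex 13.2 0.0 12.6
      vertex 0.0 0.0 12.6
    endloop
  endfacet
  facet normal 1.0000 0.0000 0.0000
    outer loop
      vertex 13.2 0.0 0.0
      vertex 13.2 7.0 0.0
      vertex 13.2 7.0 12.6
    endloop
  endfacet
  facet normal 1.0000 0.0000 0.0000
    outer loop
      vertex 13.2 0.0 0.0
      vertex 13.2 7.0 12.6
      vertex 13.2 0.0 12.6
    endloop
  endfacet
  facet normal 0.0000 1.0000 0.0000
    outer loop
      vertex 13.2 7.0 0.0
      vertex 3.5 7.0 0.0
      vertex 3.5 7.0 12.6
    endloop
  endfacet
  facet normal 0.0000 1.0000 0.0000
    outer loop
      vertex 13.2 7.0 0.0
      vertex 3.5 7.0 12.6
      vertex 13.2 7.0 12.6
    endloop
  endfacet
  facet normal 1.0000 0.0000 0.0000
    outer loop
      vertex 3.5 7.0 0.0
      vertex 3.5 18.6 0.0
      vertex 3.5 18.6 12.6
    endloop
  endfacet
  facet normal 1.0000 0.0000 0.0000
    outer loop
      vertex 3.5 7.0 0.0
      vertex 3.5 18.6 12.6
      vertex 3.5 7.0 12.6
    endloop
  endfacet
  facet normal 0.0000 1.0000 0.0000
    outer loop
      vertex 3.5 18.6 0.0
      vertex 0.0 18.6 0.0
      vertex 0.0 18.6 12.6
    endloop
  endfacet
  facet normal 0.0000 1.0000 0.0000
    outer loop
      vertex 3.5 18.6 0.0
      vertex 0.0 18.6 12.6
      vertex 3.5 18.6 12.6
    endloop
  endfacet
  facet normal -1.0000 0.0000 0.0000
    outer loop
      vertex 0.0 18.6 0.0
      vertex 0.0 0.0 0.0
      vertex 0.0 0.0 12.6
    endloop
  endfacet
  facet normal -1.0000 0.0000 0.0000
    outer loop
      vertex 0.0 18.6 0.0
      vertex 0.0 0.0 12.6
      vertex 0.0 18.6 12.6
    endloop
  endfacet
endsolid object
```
; perimeter-only toolpath
G21 ; units = mm
G90 ; absolute positioning
G28 ; home
; layer 1
G0 Z3.1
G0 X0.0 Y0.0
G1 X13.2 Y0.0
G1 X13.2 Y7.0
G1 X3.5 Y7.0
G1 X3.5 Y18.6
G1 X0.0 Y18.6
G1 X0.0 Y0.0
; layer 2
G0 Z6.3
G0 X0.0 Y0.0
G1 X13.2 Y0.0
G1 X13.2 Y7.0
G1 X3.5 Y7.0
G1 X3.5 Y18.6
G1 X0.0 Y18.6
G1 X0.0 Y0.0
; layer 3
G0 Z9.4
G0 X0.0 Y0.0
G1 X13.2 Y0.0
G1 X13.2 Y7.0
G1 X3.5 Y7.0
G1 X3.5 Y18.6
G1 X0.0 Y18.6
G1 X0.0 Y0.0
; layer 4
G0 Z12.6
G0 X0.0 Y0.0
G1 X13.2 Y0.0
G1 X13.2 Y7.0
G1 X3.5 Y7.0
G1 X3.5 Y18.6
G1 X0.0 Y18.6
G1 X0.0 Y0.0
M2 ; end

The solid is an L-shaped prism: outer 13.2 × 18.6 mm, arm thicknesses ≈ 7 mm (horizontal) and 3.5 mm (vertical), extruded 12.6 mm in z. Slicing at Δz = 3.1 mm — 4 equal slices spanning the solid's height, so layer i sits at z = i·h/4 — gives 4 non-empty perimeters. Each is a 6-segment closed polygon; G0 lifts to the layer z and rapids to the start vertex, then G1 traces the edges.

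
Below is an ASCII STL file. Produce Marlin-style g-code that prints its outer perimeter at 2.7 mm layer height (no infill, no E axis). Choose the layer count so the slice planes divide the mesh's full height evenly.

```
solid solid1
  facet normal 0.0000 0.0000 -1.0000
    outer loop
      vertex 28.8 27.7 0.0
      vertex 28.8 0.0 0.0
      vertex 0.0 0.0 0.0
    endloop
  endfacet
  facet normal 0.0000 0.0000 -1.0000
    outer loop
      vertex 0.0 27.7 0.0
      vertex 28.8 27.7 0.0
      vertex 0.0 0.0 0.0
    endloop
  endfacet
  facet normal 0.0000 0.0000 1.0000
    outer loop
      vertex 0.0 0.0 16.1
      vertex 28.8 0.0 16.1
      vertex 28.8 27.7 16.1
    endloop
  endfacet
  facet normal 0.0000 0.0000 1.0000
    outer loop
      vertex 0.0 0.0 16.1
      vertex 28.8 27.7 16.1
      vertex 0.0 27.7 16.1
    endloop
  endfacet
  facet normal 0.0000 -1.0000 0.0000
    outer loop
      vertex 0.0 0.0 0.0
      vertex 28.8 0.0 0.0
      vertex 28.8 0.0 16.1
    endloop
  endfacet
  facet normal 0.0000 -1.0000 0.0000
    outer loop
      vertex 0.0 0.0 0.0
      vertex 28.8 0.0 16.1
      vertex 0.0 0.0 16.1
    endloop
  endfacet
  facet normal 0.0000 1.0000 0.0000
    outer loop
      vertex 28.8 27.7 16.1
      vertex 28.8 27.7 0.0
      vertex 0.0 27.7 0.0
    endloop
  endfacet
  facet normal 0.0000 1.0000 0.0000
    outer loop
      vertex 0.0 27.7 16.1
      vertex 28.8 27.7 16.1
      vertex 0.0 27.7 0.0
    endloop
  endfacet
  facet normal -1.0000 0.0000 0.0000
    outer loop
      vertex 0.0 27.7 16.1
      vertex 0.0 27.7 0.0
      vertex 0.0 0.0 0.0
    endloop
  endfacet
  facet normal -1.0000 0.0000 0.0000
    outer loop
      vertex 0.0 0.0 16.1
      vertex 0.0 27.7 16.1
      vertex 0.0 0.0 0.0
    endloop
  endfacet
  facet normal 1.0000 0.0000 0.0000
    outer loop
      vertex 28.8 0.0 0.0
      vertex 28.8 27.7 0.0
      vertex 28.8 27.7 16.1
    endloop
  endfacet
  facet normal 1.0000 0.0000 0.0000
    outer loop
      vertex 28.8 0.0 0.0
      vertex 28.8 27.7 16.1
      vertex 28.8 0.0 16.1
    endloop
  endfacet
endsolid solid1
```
; perimeter-only toolpath
G21 ; units = mm
G90 ; absolute positioning
G28 ; home
; layer 1
G0 Z2.7
G0 X0.0 Y0.0
G1 X28.8 Y0.0
G1 X28.8 Y27.7
G1 X0.0 Y27.7
G1 X0.0 Y0.0
; layer 2
G0 Z5.4
G0 X0.0 Y0.0
G1 X28.8 Y0.0
G1 X28.8 Y27.7
G1 X0.0 Y27.7
G1 X0.0 Y0.0
; layer 3
G0 Z8.1
G0 X0.0 Y0.0
G1 X28.8 Y0.0
G1 X28.8 Y27.7
G1 X0.0 Y27.7
G1 X0.0 Y0.0
; layer 4
G0 Z10.7
G0 X0.0 Y0.0
G1 X28.8 Y0.0
G1 X28.8 Y27.7
G1 X0.0 Y27.7
G1 X0.0 Y0.0
; layer 5
G0 Z13.4
G0 X0.0 Y0.0
G1 X28.8 Y0.0
G1 X28.8 Y27.7
G1 X0.0 Y27.7
G1 X0.0 Y0.0
; layer 6
G0 Z16.1
G0 X0.0 Y0.0
G1 X28.8 Y0.0
G1 X28.8 Y27.7
G1 X0.0 Y27.7
G1 X0.0 Y0.0
M2 ; end

The solid is a rectangular box, roughly 28.8 × 27.7 mm footprint and 16.1 mm tall. Slicing at Δz = 2.7 mm — 6 equal slices spanning the solid's height, so layer i sits at z = i·h/6 — gives 6 non-empty perimeters. Each is a 4-segment closed polygon; G0 lifts to the layer z and rapids to the start vertex, then G1 traces the edges.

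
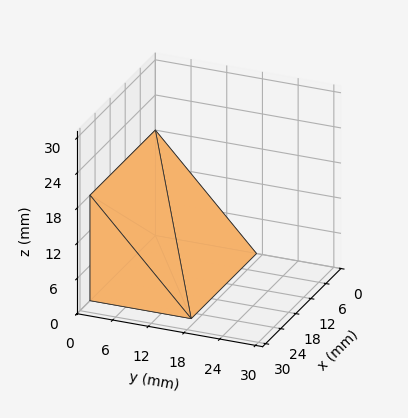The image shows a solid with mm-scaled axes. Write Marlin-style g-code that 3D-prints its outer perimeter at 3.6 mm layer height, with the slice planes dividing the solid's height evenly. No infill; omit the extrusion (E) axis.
Reading the render: the shape is a wedge (ramp): 26 × 17 mm base, rising to 18 mm along the y=0 edge and sloping linearly to z=0 at y=17 (dimensions read to the nearest mm from the axis ticks). For the g-code, the solid's height is divided into equal slices at the stated Δz and each level perimeter traced with G1 moves after a G0 lift.

; perimeter-only toolpath
G21 ; units = mm
G90 ; absolute positioning
G28 ; home
; layer 1
G0 Z3.6
G0 X0.0 Y0.0
G1 X26.0 Y0.0
G1 X26.0 Y13.6
G1 X0.0 Y13.6
G1 X0.0 Y0.0
; layer 2
G0 Z7.2
G0 X0.0 Y0.0
G1 X26.0 Y0.0
G1 X26.0 Y10.2
G1 X0.0 Y10.2
G1 X0.0 Y0.0
; layer 3
G0 Z10.8
G0 X0.0 Y0.0
G1 X26.0 Y0.0
G1 X26.0 Y6.8
G1 X0.0 Y6.8
G1 X0.0 Y0.0
; layer 4
G0 Z14.4
G0 X0.0 Y0.0
G1 X26.0 Y0.0
G1 X26.0 Y3.4
G1 X0.0 Y3.4
G1 X0.0 Y0.0
M2 ; end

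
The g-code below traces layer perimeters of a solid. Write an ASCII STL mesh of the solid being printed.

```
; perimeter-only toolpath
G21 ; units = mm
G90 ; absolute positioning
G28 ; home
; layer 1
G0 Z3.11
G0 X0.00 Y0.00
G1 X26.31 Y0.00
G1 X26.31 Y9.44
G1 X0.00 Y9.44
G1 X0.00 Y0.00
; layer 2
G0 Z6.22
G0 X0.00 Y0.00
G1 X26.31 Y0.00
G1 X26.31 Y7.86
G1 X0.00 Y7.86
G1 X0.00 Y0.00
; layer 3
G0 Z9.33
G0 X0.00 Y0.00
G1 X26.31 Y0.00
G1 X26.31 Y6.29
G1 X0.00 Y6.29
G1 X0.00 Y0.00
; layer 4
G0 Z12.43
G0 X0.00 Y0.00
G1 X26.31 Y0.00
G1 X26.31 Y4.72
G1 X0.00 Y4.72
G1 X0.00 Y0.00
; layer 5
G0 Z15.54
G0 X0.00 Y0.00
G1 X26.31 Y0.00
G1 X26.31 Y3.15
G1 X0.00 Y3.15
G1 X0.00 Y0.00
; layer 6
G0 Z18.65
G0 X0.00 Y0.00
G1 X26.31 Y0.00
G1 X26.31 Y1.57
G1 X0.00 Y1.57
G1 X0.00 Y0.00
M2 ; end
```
solid part
  facet normal 0.0000 0.0000 -1.0000
    outer loop
      vertex 26.31 11.01 0.00
      vertex 26.31 0.00 0.00
      vertex 0.00 0.00 0.00
    endloop
  endfacet
  facet normal 0.0000 0.0000 -1.0000
    outer loop
      vertex 0.00 11.01 0.00
      vertex 26.31 11.01 0.00
      vertex 0.00 0.00 0.00
    endloop
  endfacet
  facet normal 0.0000 -1.0000 0.0000
    outer loop
      vertex 0.00 0.00 0.00
      vertex 26.31 0.00 0.00
      vertex 26.31 0.00 21.76
    endloop
  endfacet
  facet normal 0.0000 -1.0000 0.0000
    outer loop
      vertex 0.00 0.00 0.00
      vertex 26.31 0.00 21.76
      vertex 0.00 0.00 21.76
    endloop
  endfacet
  facet normal 0.0000 0.8923 0.4515
    outer loop
      vertex 0.00 0.00 21.76
      vertex 26.31 0.00 21.76
      vertex 26.31 11.01 0.00
    endloop
  endfacet
  facet normal 0.0000 0.8923 0.4515
    outer loop
      vertex 0.00 0.00 21.76
      vertex 26.31 11.01 0.00
      vertex 0.00 11.01 0.00
    endloop
  endfacet
  facet normal -1.0000 0.0000 0.0000
    outer loop
      vertex 0.00 0.00 21.76
      vertex 0.00 11.01 0.00
      vertex 0.00 0.00 0.00
    endloop
  endfacet
  facet normal 1.0000 0.0000 0.0000
    outer loop
      vertex 26.31 0.00 0.00
      vertex 26.31 11.01 0.00
      vertex 26.31 0.00 21.76
    endloop
  endfacet
endsolid part

The G0 Z moves step by Δz≈3.11 mm. The G1 loops shrink linearly with z, so the solid tapers from its base footprint up to z≈21.8. Closing with a flat bottom cap and the tapered top and triangulating gives 8 facets — a wedge (ramp): 26.3 × 11 mm base, rising to 21.8 mm along the y=0 edge and sloping linearly to z=0 at y=11.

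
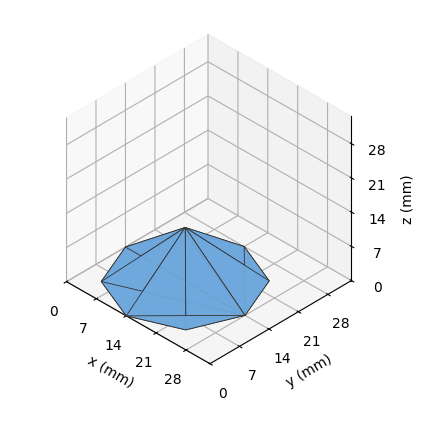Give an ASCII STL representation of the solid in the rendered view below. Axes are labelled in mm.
Reading the render: the shape is a regular 8-sided pyramid, base circumscribed radius ≈ 14 mm, apex at z ≈ 11 mm (dimensions read to the nearest mm from the axis ticks). For the STL, each face is triangulated and given an outward normal.

solid part
  facet normal 0.0000 0.0000 -1.0000
    outer loop
      vertex 14.0 28.0 0.0
      vertex 23.9 23.9 0.0
      vertex 28.0 14.0 0.0
    endloop
  endfacet
  facet normal 0.0000 0.0000 -1.0000
    outer loop
      vertex 4.1 23.9 0.0
      vertex 14.0 28.0 0.0
      vertex 28.0 14.0 0.0
    endloop
  endfacet
  facet normal 0.0000 0.0000 -1.0000
    outer loop
      vertex 0.0 14.0 0.0
      vertex 4.1 23.9 0.0
      vertex 28.0 14.0 0.0
    endloop
  endfacet
  facet normal 0.0000 0.0000 -1.0000
    outer loop
      vertex 4.1 4.1 0.0
      vertex 0.0 14.0 0.0
      vertex 28.0 14.0 0.0
    endloop
  endfacet
  facet normal 0.0000 0.0000 -1.0000
    outer loop
      vertex 14.0 0.0 0.0
      vertex 4.1 4.1 0.0
      vertex 28.0 14.0 0.0
    endloop
  endfacet
  facet normal 0.0000 0.0000 -1.0000
    outer loop
      vertex 23.9 4.1 0.0
      vertex 14.0 0.0 0.0
      vertex 28.0 14.0 0.0
    endloop
  endfacet
  facet normal 0.5985 0.2479 0.7618
    outer loop
      vertex 28.0 14.0 0.0
      vertex 23.9 23.9 0.0
      vertex 14.0 14.0 11.0
    endloop
  endfacet
  facet normal 0.2479 0.5985 0.7618
    outer loop
      vertex 23.9 23.9 0.0
      vertex 14.0 28.0 0.0
      vertex 14.0 14.0 11.0
    endloop
  endfacet
  facet normal -0.2479 0.5985 0.7618
    outer loop
      vertex 14.0 28.0 0.0
      vertex 4.1 23.9 0.0
      vertex 14.0 14.0 11.0
    endloop
  endfacet
  facet normal -0.5985 0.2479 0.7618
    outer loop
      vertex 4.1 23.9 0.0
      vertex 0.0 14.0 0.0
      vertex 14.0 14.0 11.0
    endloop
  endfacet
  facet normal -0.5985 -0.2479 0.7618
    outer loop
      vertex 0.0 14.0 0.0
      vertex 4.1 4.1 0.0
      vertex 14.0 14.0 11.0
    endloop
  endfacet
  facet normal -0.2479 -0.5985 0.7618
    outer loop
      vertex 4.1 4.1 0.0
      vertex 14.0 0.0 0.0
      vertex 14.0 14.0 11.0
    endloop
  endfacet
  facet normal 0.2479 -0.5985 0.7618
    outer loop
      vertex 14.0 0.0 0.0
      vertex 23.9 4.1 0.0
      vertex 14.0 14.0 11.0
    endloop
  endfacet
  facet normal 0.5985 -0.2479 0.7618
    outer loop
      vertex 23.9 4.1 0.0
      vertex 28.0 14.0 0.0
      vertex 14.0 14.0 11.0
    endloop
  endfacet
endsolid part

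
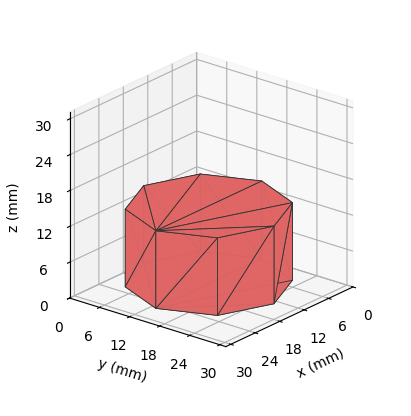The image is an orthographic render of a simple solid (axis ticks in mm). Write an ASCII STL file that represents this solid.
Reading the render: the shape is a regular 8-sided prism (a cylinder approximated with 8 flat sides), circumscribed radius ≈ 13 mm, height ≈ 13 mm (dimensions read to the nearest mm from the axis ticks). For the STL, each face is triangulated and given an outward normal.

solid part
  facet normal 0.0000 0.0000 -1.0000
    outer loop
      vertex 13.0 26.0 0.0
      vertex 22.2 22.2 0.0
      vertex 26.0 13.0 0.0
    endloop
  endfacet
  facet normal 0.0000 0.0000 -1.0000
    outer loop
      vertex 3.8 22.2 0.0
      vertex 13.0 26.0 0.0
      vertex 26.0 13.0 0.0
    endloop
  endfacet
  facet normal 0.0000 0.0000 -1.0000
    outer loop
      vertex 0.0 13.0 0.0
      vertex 3.8 22.2 0.0
      vertex 26.0 13.0 0.0
    endloop
  endfacet
  facet normal 0.0000 0.0000 -1.0000
    outer loop
      vertex 3.8 3.8 0.0
      vertex 0.0 13.0 0.0
      vertex 26.0 13.0 0.0
    endloop
  endfacet
  facet normal 0.0000 0.0000 -1.0000
    outer loop
      vertex 13.0 0.0 0.0
      vertex 3.8 3.8 0.0
      vertex 26.0 13.0 0.0
    endloop
  endfacet
  facet normal 0.0000 0.0000 -1.0000
    outer loop
      vertex 22.2 3.8 0.0
      vertex 13.0 0.0 0.0
      vertex 26.0 13.0 0.0
    endloop
  endfacet
  facet normal 0.0000 0.0000 1.0000
    outer loop
      vertex 26.0 13.0 13.0
      vertex 22.2 22.2 13.0
      vertex 13.0 26.0 13.0
    endloop
  endfacet
  facet normal 0.0000 0.0000 1.0000
    outer loop
      vertex 26.0 13.0 13.0
      vertex 13.0 26.0 13.0
      vertex 3.8 22.2 13.0
    endloop
  endfacet
  facet normal 0.0000 0.0000 1.0000
    outer loop
      vertex 26.0 13.0 13.0
      vertex 3.8 22.2 13.0
      vertex 0.0 13.0 13.0
    endloop
  endfacet
  facet normal 0.0000 0.0000 1.0000
    outer loop
      vertex 26.0 13.0 13.0
      vertex 0.0 13.0 13.0
      vertex 3.8 3.8 13.0
    endloop
  endfacet
  facet normal 0.0000 0.0000 1.0000
    outer loop
      vertex 26.0 13.0 13.0
      vertex 3.8 3.8 13.0
      vertex 13.0 0.0 13.0
    endloop
  endfacet
  facet normal 0.0000 0.0000 1.0000
    outer loop
      vertex 26.0 13.0 13.0
      vertex 13.0 0.0 13.0
      vertex 22.2 3.8 13.0
    endloop
  endfacet
  facet normal 0.9243 0.3818 0.0000
    outer loop
      vertex 26.0 13.0 0.0
      vertex 22.2 22.2 0.0
      vertex 22.2 22.2 13.0
    endloop
  endfacet
  facet normal 0.9243 0.3818 0.0000
    outer loop
      vertex 26.0 13.0 0.0
      vertex 22.2 22.2 13.0
      vertex 26.0 13.0 13.0
    endloop
  endfacet
  facet normal 0.3818 0.9243 0.0000
    outer loop
      vertex 22.2 22.2 0.0
      vertex 13.0 26.0 0.0
      vertex 13.0 26.0 13.0
    endloop
  endfacet
  facet normal 0.3818 0.9243 0.0000
    outer loop
      vertex 22.2 22.2 0.0
      vertex 13.0 26.0 13.0
      vertex 22.2 22.2 13.0
    endloop
  endfacet
  facet normal -0.3818 0.9243 0.0000
    outer loop
      vertex 13.0 26.0 0.0
      vertex 3.8 22.2 0.0
      vertex 3.8 22.2 13.0
    endloop
  endfacet
  facet normal -0.3818 0.9243 0.0000
    outer loop
      vertex 13.0 26.0 0.0
      vertex 3.8 22.2 13.0
      vertex 13.0 26.0 13.0
    endloop
  endfacet
  facet normal -0.9243 0.3818 0.0000
    outer loop
      vertex 3.8 22.2 0.0
      vertex 0.0 13.0 0.0
      vertex 0.0 13.0 13.0
    endloop
  endfacet
  facet normal -0.9243 0.3818 0.0000
    outer loop
      vertex 3.8 22.2 0.0
      vertex 0.0 13.0 13.0
      vertex 3.8 22.2 13.0
    endloop
  endfacet
  facet normal -0.9243 -0.3818 0.0000
    outer loop
      vertex 0.0 13.0 0.0
      vertex 3.8 3.8 0.0
      vertex 3.8 3.8 13.0
    endloop
  endfacet
  facet normal -0.9243 -0.3818 0.0000
    outer loop
      vertex 0.0 13.0 0.0
      vertex 3.8 3.8 13.0
      vertex 0.0 13.0 13.0
    endloop
  endfacet
  facet normal -0.3818 -0.9243 0.0000
    outer loop
      vertex 3.8 3.8 0.0
      vertex 13.0 0.0 0.0
      vertex 13.0 0.0 13.0
    endloop
  endfacet
  facet normal -0.3818 -0.9243 0.0000
    outer loop
      vertex 3.8 3.8 0.0
      vertex 13.0 0.0 13.0
      vertex 3.8 3.8 13.0
    endloop
  endfacet
  facet normal 0.3818 -0.9243 0.0000
    outer loop
      vertex 13.0 0.0 0.0
      vertex 22.2 3.8 0.0
      vertex 22.2 3.8 13.0
    endloop
  endfacet
  facet normal 0.3818 -0.9243 0.0000
    outer loop
      vertex 13.0 0.0 0.0
      vertex 22.2 3.8 13.0
      vertex 13.0 0.0 13.0
    endloop
  endfacet
  facet normal 0.9243 -0.3818 0.0000
    outer loop
      vertex 22.2 3.8 0.0
      vertex 26.0 13.0 0.0
      vertex 26.0 13.0 13.0
    endloop
  endfacet
  facet normal 0.9243 -0.3818 0.0000
    outer loop
      vertex 22.2 3.8 0.0
      vertex 26.0 13.0 13.0
      vertex 22.2 3.8 13.0
    endloop
  endfacet
endsolid part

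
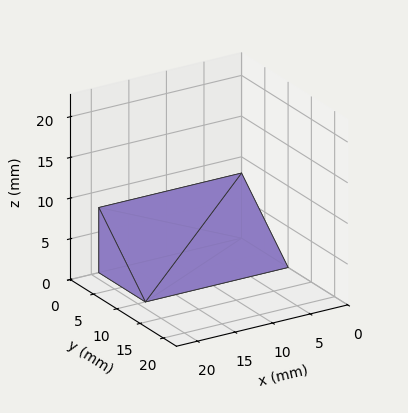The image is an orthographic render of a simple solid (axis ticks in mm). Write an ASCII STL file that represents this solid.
Reading the render: the shape is a wedge (ramp): 19 × 10 mm base, rising to 8 mm along the y=0 edge and sloping linearly to z=0 at y=10 (dimensions read to the nearest mm from the axis ticks). For the STL, each face is triangulated and given an outward normal.

solid part
  facet normal 0.0000 0.0000 -1.0000
    outer loop
      vertex 19.00 10.00 0.00
      vertex 19.00 0.00 0.00
      vertex 0.00 0.00 0.00
    endloop
  endfacet
  facet normal 0.0000 0.0000 -1.0000
    outer loop
      vertex 0.00 10.00 0.00
      vertex 19.00 10.00 0.00
      vertex 0.00 0.00 0.00
    endloop
  endfacet
  facet normal 0.0000 -1.0000 0.0000
    outer loop
      vertex 0.00 0.00 0.00
      vertex 19.00 0.00 0.00
      vertex 19.00 0.00 8.00
    endloop
  endfacet
  facet normal 0.0000 -1.0000 0.0000
    outer loop
      vertex 0.00 0.00 0.00
      vertex 19.00 0.00 8.00
      vertex 0.00 0.00 8.00
    endloop
  endfacet
  facet normal 0.0000 0.6247 0.7809
    outer loop
      vertex 0.00 0.00 8.00
      vertex 19.00 0.00 8.00
      vertex 19.00 10.00 0.00
    endloop
  endfacet
  facet normal 0.0000 0.6247 0.7809
    outer loop
      vertex 0.00 0.00 8.00
      vertex 19.00 10.00 0.00
      vertex 0.00 10.00 0.00
    endloop
  endfacet
  facet normal -1.0000 0.0000 0.0000
    outer loop
      vertex 0.00 0.00 8.00
      vertex 0.00 10.00 0.00
      vertex 0.00 0.00 0.00
    endloop
  endfacet
  facet normal 1.0000 0.0000 0.0000
    outer loop
      vertex 19.00 0.00 0.00
      vertex 19.00 10.00 0.00
      vertex 19.00 0.00 8.00
    endloop
  endfacet
endsolid part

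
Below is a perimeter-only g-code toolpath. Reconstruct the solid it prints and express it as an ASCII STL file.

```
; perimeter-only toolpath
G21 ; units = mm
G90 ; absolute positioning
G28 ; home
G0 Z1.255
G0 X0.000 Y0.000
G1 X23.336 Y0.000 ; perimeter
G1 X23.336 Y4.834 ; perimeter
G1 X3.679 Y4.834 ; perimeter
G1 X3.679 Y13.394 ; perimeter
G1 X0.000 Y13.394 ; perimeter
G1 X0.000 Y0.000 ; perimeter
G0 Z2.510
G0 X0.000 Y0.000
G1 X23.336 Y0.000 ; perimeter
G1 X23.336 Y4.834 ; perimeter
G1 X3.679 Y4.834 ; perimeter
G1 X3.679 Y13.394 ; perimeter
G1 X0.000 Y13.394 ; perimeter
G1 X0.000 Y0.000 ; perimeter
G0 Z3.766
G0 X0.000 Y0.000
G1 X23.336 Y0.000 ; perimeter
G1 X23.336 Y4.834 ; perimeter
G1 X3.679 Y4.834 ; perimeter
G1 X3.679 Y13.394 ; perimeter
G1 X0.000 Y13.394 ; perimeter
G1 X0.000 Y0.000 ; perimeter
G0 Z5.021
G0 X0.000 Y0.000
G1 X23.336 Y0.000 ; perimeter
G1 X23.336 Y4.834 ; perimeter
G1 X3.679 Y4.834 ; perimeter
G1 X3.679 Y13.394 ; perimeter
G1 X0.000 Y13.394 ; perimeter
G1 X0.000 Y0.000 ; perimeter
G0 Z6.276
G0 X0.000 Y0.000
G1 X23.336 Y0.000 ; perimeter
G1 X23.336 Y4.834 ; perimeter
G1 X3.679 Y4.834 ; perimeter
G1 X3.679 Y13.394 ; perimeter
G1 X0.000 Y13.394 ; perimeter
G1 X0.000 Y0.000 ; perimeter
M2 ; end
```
solid part
  facet normal 0.0000 0.0000 -1.0000
    outer loop
      vertex 23.336 4.834 0.000
      vertex 23.336 0.000 0.000
      vertex 0.000 0.000 0.000
    endloop
  endfacet
  facet normal 0.0000 0.0000 -1.0000
    outer loop
      vertex 3.679 4.834 0.000
      vertex 23.336 4.834 0.000
      vertex 0.000 0.000 0.000
    endloop
  endfacet
  facet normal 0.0000 0.0000 -1.0000
    outer loop
      vertex 3.679 13.394 0.000
      vertex 3.679 4.834 0.000
      vertex 0.000 0.000 0.000
    endloop
  endfacet
  facet normal 0.0000 0.0000 -1.0000
    outer loop
      vertex 0.000 13.394 0.000
      vertex 3.679 13.394 0.000
      vertex 0.000 0.000 0.000
    endloop
  endfacet
  facet normal 0.0000 0.0000 1.0000
    outer loop
      vertex 0.000 0.000 6.276
      vertex 23.336 0.000 6.276
      vertex 23.336 4.834 6.276
    endloop
  endfacet
  facet normal 0.0000 0.0000 1.0000
    outer loop
      vertex 0.000 0.000 6.276
      vertex 23.336 4.834 6.276
      vertex 3.679 4.834 6.276
    endloop
  endfacet
  facet normal 0.0000 0.0000 1.0000
    outer loop
      vertex 0.000 0.000 6.276
      vertex 3.679 4.834 6.276
      vertex 3.679 13.394 6.276
    endloop
  endfacet
  facet normal 0.0000 0.0000 1.0000
    outer loop
      vertex 0.000 0.000 6.276
      vertex 3.679 13.394 6.276
      vertex 0.000 13.394 6.276
    endloop
  endfacet
  facet normal 0.0000 -1.0000 0.0000
    outer loop
      vertex 0.000 0.000 0.000
      vertex 23.336 0.000 0.000
      vertex 23.336 0.000 6.276
    endloop
  endfacet
  facet normal 0.0000 -1.0000 0.0000
    outer loop
      vertex 0.000 0.000 0.000
      vertex 23.336 0.000 6.276
      vertex 0.000 0.000 6.276
    endloop
  endfacet
  facet normal 1.0000 0.0000 0.0000
    outer loop
      vertex 23.336 0.000 0.000
      vertex 23.336 4.834 0.000
      vertex 23.336 4.834 6.276
    endloop
  endfacet
  facet normal 1.0000 0.0000 0.0000
    outer loop
      vertex 23.336 0.000 0.000
      vertex 23.336 4.834 6.276
      vertex 23.336 0.000 6.276
    endloop
  endfacet
  facet normal 0.0000 1.0000 0.0000
    outer loop
      vertex 23.336 4.834 0.000
      vertex 3.679 4.834 0.000
      vertex 3.679 4.834 6.276
    endloop
  endfacet
  facet normal 0.0000 1.0000 0.0000
    outer loop
      vertex 23.336 4.834 0.000
      vertex 3.679 4.834 6.276
      vertex 23.336 4.834 6.276
    endloop
  endfacet
  facet normal 1.0000 0.0000 0.0000
    outer loop
      vertex 3.679 4.834 0.000
      vertex 3.679 13.394 0.000
      vertex 3.679 13.394 6.276
    endloop
  endfacet
  facet normal 1.0000 0.0000 0.0000
    outer loop
      vertex 3.679 4.834 0.000
      vertex 3.679 13.394 6.276
      vertex 3.679 4.834 6.276
    endloop
  endfacet
  facet normal 0.0000 1.0000 0.0000
    outer loop
      vertex 3.679 13.394 0.000
      vertex 0.000 13.394 0.000
      vertex 0.000 13.394 6.276
    endloop
  endfacet
  facet normal 0.0000 1.0000 0.0000
    outer loop
      vertex 3.679 13.394 0.000
      vertex 0.000 13.394 6.276
      vertex 3.679 13.394 6.276
    endloop
  endfacet
  facet normal -1.0000 0.0000 0.0000
    outer loop
      vertex 0.000 13.394 0.000
      vertex 0.000 0.000 0.000
      vertex 0.000 0.000 6.276
    endloop
  endfacet
  facet normal -1.0000 0.0000 0.0000
    outer loop
      vertex 0.000 13.394 0.000
      vertex 0.000 0.000 6.276
      vertex 0.000 13.394 6.276
    endloop
  endfacet
endsolid part

The G0 Z moves step by Δz≈1.255 mm. Every layer's G1 loop is the same polygon, so the solid is a straight extrusion of it from z=0 to z≈6.28. Closing with flat bottom and top caps and triangulating gives 20 facets — an L-shaped prism: outer 23.3 × 13.4 mm, arm thicknesses ≈ 4.83 mm (horizontal) and 3.68 mm (vertical), extruded 6.28 mm in z.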